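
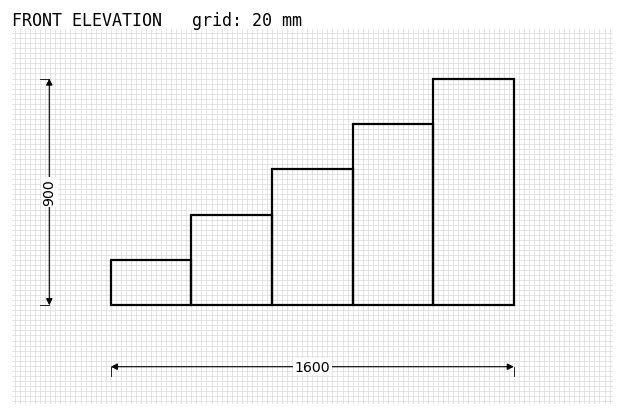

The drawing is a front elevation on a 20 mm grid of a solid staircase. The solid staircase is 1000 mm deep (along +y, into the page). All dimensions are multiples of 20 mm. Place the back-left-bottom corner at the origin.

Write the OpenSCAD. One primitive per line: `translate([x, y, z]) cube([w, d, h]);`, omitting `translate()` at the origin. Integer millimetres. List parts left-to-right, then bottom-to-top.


cube([320, 1000, 180]);
translate([320, 0, 0]) cube([320, 1000, 360]);
translate([640, 0, 0]) cube([320, 1000, 540]);
translate([960, 0, 0]) cube([320, 1000, 720]);
translate([1280, 0, 0]) cube([320, 1000, 900]);


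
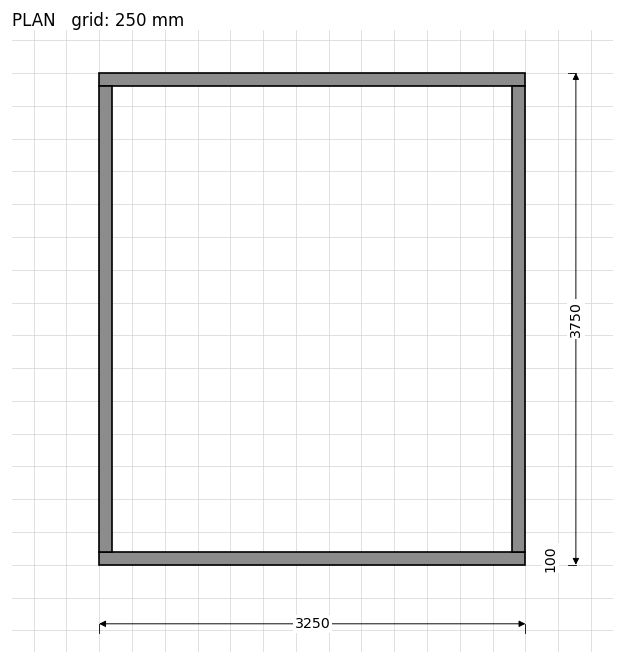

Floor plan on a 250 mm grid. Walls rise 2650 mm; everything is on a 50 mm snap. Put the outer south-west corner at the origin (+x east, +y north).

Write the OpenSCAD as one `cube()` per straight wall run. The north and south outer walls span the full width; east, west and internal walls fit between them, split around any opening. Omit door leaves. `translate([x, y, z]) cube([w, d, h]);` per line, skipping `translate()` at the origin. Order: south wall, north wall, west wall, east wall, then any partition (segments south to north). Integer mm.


cube([3250, 100, 2650]);
translate([0, 3650, 0]) cube([3250, 100, 2650]);
translate([0, 100, 0]) cube([100, 3550, 2650]);
translate([3150, 100, 0]) cube([100, 3550, 2650]);


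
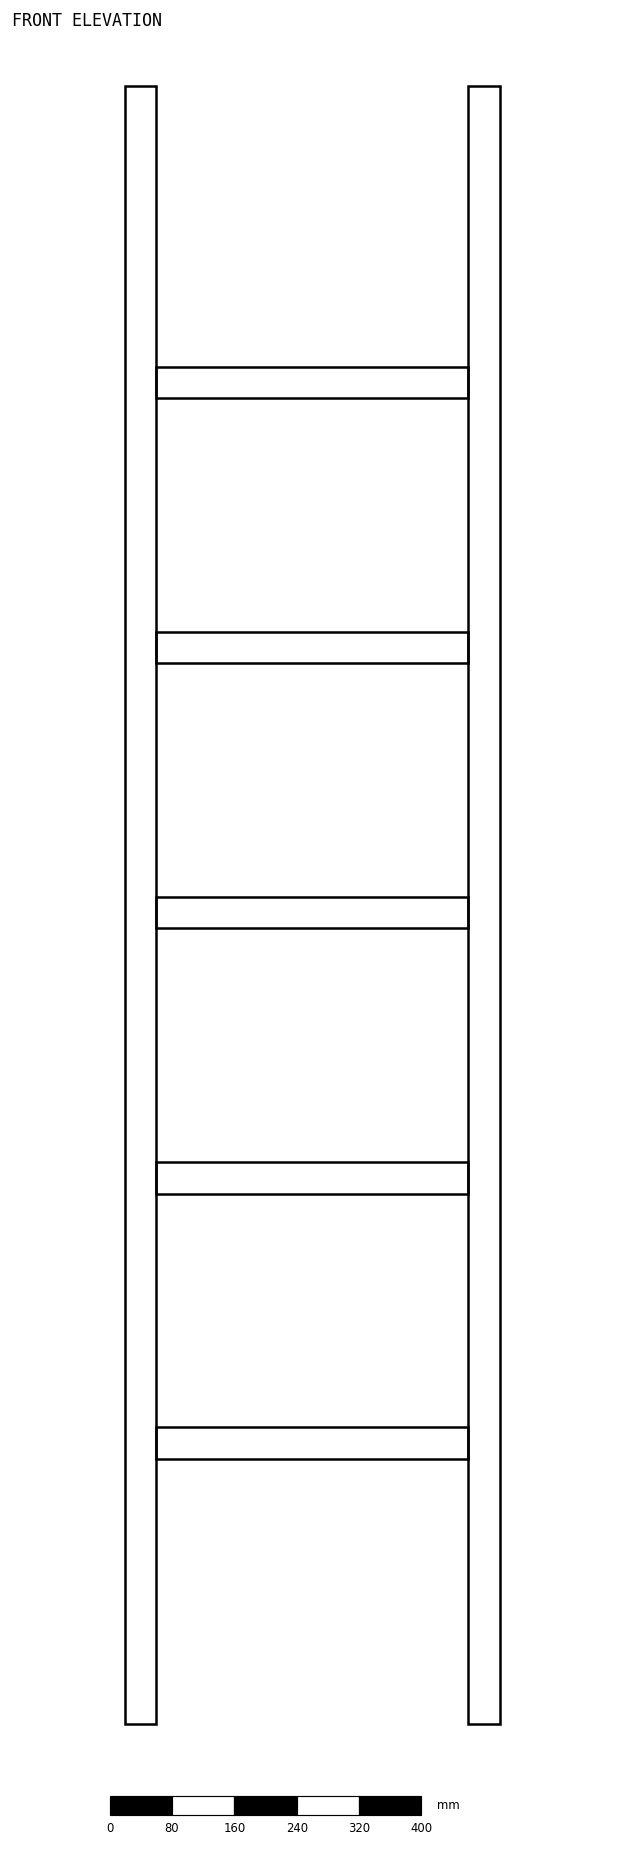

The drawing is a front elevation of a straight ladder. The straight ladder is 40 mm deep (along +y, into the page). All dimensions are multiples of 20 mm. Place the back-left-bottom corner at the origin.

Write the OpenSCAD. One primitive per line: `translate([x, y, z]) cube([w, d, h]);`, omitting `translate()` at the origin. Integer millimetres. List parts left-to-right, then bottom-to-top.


cube([40, 40, 2100]);
translate([40, 0, 340]) cube([400, 40, 40]);
translate([40, 0, 680]) cube([400, 40, 40]);
translate([40, 0, 1020]) cube([400, 40, 40]);
translate([40, 0, 1360]) cube([400, 40, 40]);
translate([40, 0, 1700]) cube([400, 40, 40]);
translate([440, 0, 0]) cube([40, 40, 2100]);


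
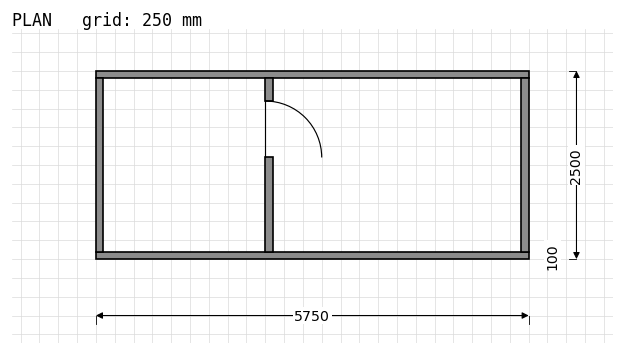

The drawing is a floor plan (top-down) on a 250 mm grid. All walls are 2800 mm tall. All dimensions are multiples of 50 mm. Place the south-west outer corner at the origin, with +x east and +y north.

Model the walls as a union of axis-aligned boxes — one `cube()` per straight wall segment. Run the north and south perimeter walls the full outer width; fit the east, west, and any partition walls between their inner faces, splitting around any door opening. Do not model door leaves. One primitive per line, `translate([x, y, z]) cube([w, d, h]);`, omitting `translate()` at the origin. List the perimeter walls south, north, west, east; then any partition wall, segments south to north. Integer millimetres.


cube([5750, 100, 2800]);
translate([0, 2400, 0]) cube([5750, 100, 2800]);
translate([0, 100, 0]) cube([100, 2300, 2800]);
translate([5650, 100, 0]) cube([100, 2300, 2800]);
translate([2250, 100, 0]) cube([100, 1250, 2800]);
translate([2250, 2100, 0]) cube([100, 300, 2800]);


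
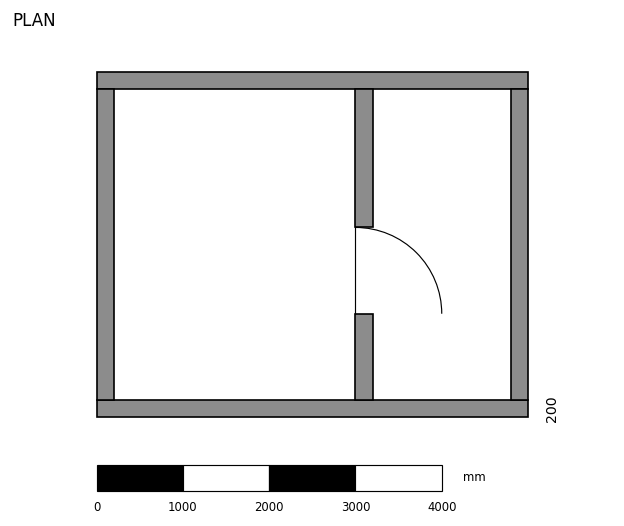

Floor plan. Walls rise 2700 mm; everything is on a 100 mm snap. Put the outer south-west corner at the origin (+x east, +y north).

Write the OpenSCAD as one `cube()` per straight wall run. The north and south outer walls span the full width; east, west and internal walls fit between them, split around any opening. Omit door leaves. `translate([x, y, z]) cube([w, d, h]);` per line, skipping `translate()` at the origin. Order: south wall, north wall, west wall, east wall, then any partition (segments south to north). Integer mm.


cube([5000, 200, 2700]);
translate([0, 3800, 0]) cube([5000, 200, 2700]);
translate([0, 200, 0]) cube([200, 3600, 2700]);
translate([4800, 200, 0]) cube([200, 3600, 2700]);
translate([3000, 200, 0]) cube([200, 1000, 2700]);
translate([3000, 2200, 0]) cube([200, 1600, 2700]);


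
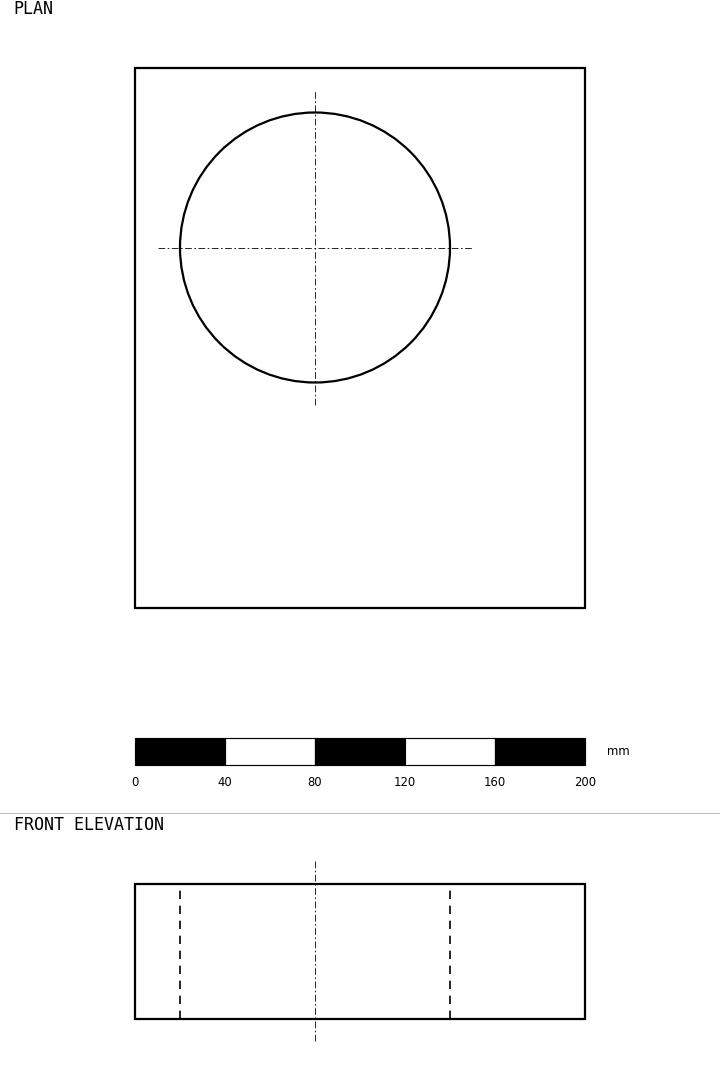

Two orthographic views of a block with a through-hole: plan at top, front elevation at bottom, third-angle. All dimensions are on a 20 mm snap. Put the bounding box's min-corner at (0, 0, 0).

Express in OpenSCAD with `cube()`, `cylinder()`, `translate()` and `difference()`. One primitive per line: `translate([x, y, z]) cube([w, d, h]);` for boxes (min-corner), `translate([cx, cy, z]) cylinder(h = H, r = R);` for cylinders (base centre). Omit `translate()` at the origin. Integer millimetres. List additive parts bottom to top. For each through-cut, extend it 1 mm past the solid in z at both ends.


difference() {
  cube([200, 240, 60]);
  translate([80, 160, -1]) cylinder(h = 62, r = 60);
}


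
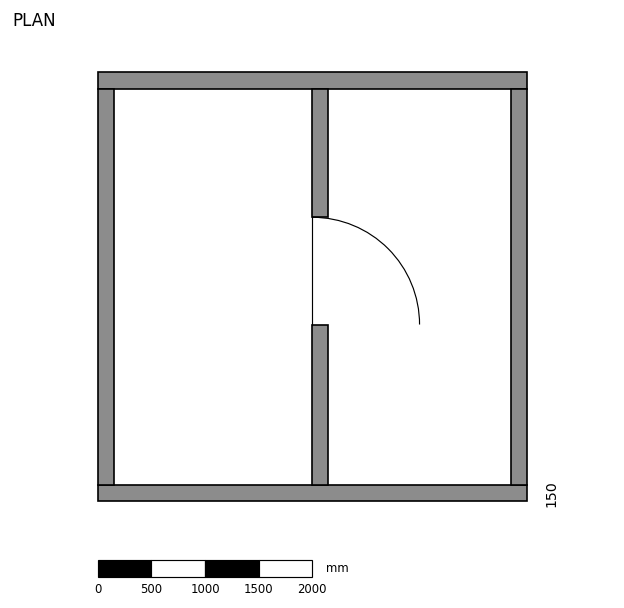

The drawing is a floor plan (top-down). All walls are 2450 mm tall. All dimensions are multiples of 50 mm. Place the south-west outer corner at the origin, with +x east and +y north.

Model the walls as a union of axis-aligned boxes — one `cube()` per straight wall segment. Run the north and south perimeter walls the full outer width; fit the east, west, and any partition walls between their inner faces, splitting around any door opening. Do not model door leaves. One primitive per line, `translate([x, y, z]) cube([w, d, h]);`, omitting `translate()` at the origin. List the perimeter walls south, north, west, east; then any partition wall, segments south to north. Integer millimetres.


cube([4000, 150, 2450]);
translate([0, 3850, 0]) cube([4000, 150, 2450]);
translate([0, 150, 0]) cube([150, 3700, 2450]);
translate([3850, 150, 0]) cube([150, 3700, 2450]);
translate([2000, 150, 0]) cube([150, 1500, 2450]);
translate([2000, 2650, 0]) cube([150, 1200, 2450]);


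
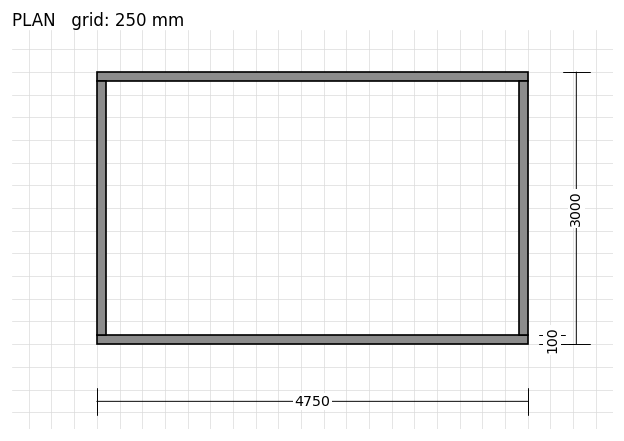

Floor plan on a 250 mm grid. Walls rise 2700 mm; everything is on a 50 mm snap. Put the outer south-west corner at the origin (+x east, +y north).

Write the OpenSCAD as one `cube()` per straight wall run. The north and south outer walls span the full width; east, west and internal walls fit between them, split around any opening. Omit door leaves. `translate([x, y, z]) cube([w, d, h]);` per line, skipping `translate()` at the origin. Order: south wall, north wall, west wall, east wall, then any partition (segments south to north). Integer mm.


cube([4750, 100, 2700]);
translate([0, 2900, 0]) cube([4750, 100, 2700]);
translate([0, 100, 0]) cube([100, 2800, 2700]);
translate([4650, 100, 0]) cube([100, 2800, 2700]);


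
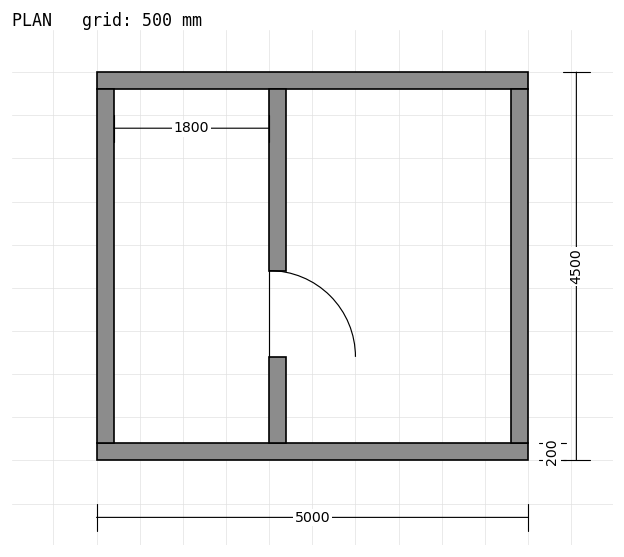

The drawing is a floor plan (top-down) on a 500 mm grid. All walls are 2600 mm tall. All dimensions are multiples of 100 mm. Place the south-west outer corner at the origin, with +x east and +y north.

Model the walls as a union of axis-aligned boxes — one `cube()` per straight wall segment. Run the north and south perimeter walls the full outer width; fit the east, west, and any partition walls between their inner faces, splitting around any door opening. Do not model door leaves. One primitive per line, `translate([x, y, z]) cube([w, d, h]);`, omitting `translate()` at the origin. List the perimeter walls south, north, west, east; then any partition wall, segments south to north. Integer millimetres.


cube([5000, 200, 2600]);
translate([0, 4300, 0]) cube([5000, 200, 2600]);
translate([0, 200, 0]) cube([200, 4100, 2600]);
translate([4800, 200, 0]) cube([200, 4100, 2600]);
translate([2000, 200, 0]) cube([200, 1000, 2600]);
translate([2000, 2200, 0]) cube([200, 2100, 2600]);


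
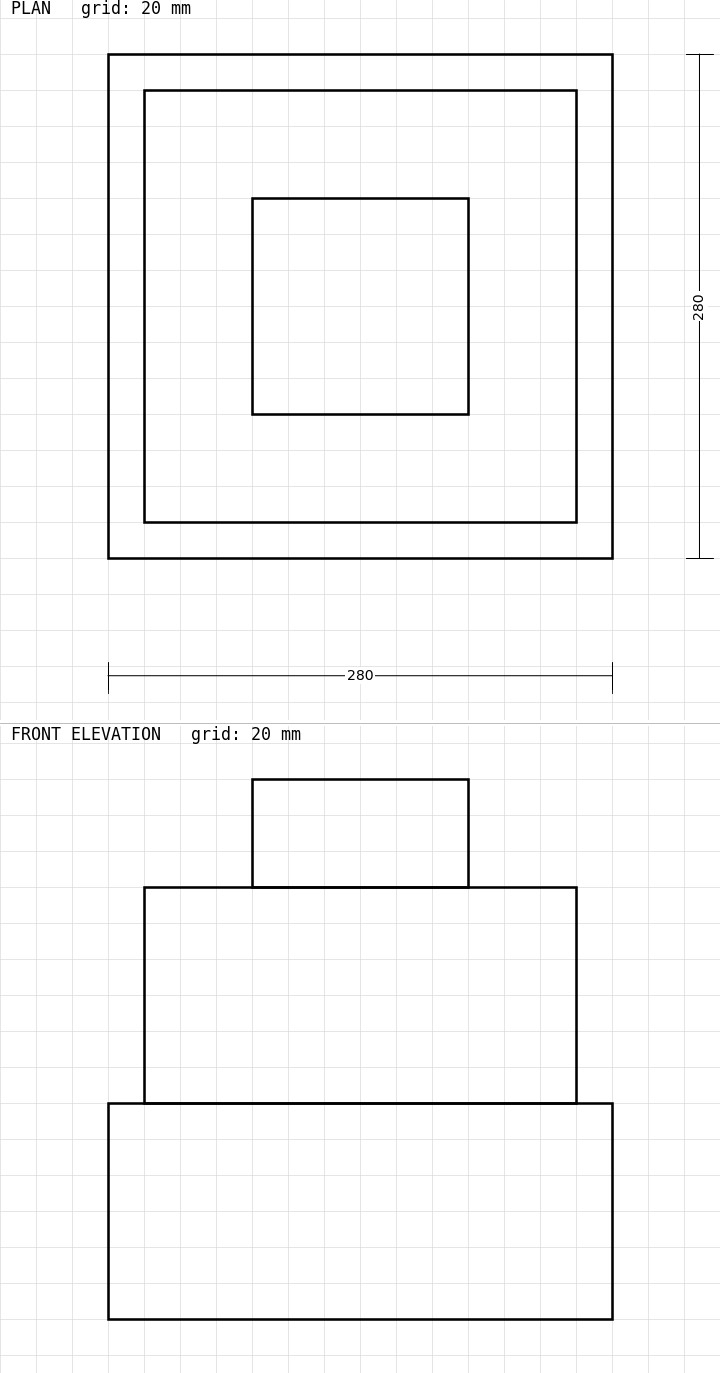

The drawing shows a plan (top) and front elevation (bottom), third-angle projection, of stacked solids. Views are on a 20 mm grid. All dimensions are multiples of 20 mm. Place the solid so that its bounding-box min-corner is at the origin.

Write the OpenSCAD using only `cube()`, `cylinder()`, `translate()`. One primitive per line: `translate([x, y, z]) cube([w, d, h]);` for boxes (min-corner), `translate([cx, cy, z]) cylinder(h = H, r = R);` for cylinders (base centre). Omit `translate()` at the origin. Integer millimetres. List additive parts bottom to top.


cube([280, 280, 120]);
translate([20, 20, 120]) cube([240, 240, 120]);
translate([80, 80, 240]) cube([120, 120, 60]);


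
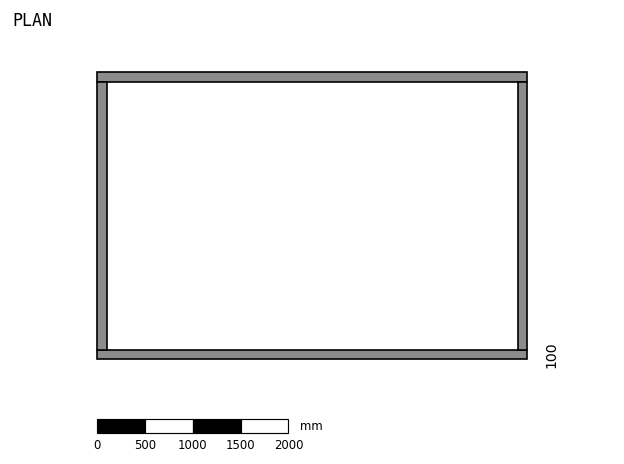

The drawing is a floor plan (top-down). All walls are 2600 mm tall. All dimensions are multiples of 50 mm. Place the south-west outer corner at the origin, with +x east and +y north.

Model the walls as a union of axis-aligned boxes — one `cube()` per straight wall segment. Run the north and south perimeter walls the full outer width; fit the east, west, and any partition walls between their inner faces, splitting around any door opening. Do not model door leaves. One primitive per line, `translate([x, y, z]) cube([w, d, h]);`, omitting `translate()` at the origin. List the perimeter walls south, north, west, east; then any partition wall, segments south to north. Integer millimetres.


cube([4500, 100, 2600]);
translate([0, 2900, 0]) cube([4500, 100, 2600]);
translate([0, 100, 0]) cube([100, 2800, 2600]);
translate([4400, 100, 0]) cube([100, 2800, 2600]);


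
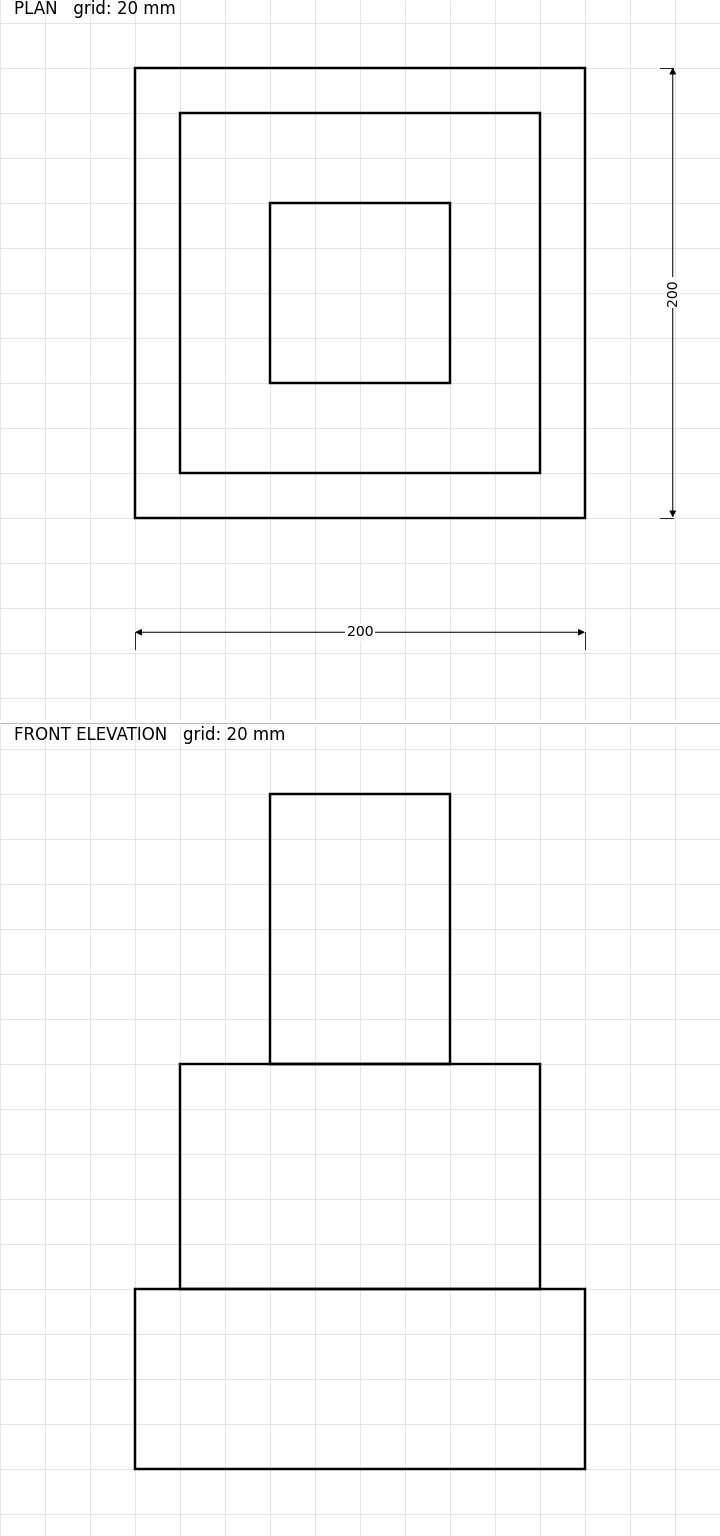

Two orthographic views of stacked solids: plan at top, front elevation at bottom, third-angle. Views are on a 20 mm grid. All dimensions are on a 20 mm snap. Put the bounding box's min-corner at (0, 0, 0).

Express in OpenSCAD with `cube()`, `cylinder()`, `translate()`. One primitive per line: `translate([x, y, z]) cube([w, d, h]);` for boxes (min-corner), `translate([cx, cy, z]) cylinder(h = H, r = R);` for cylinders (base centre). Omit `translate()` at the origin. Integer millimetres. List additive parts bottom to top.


cube([200, 200, 80]);
translate([20, 20, 80]) cube([160, 160, 100]);
translate([60, 60, 180]) cube([80, 80, 120]);


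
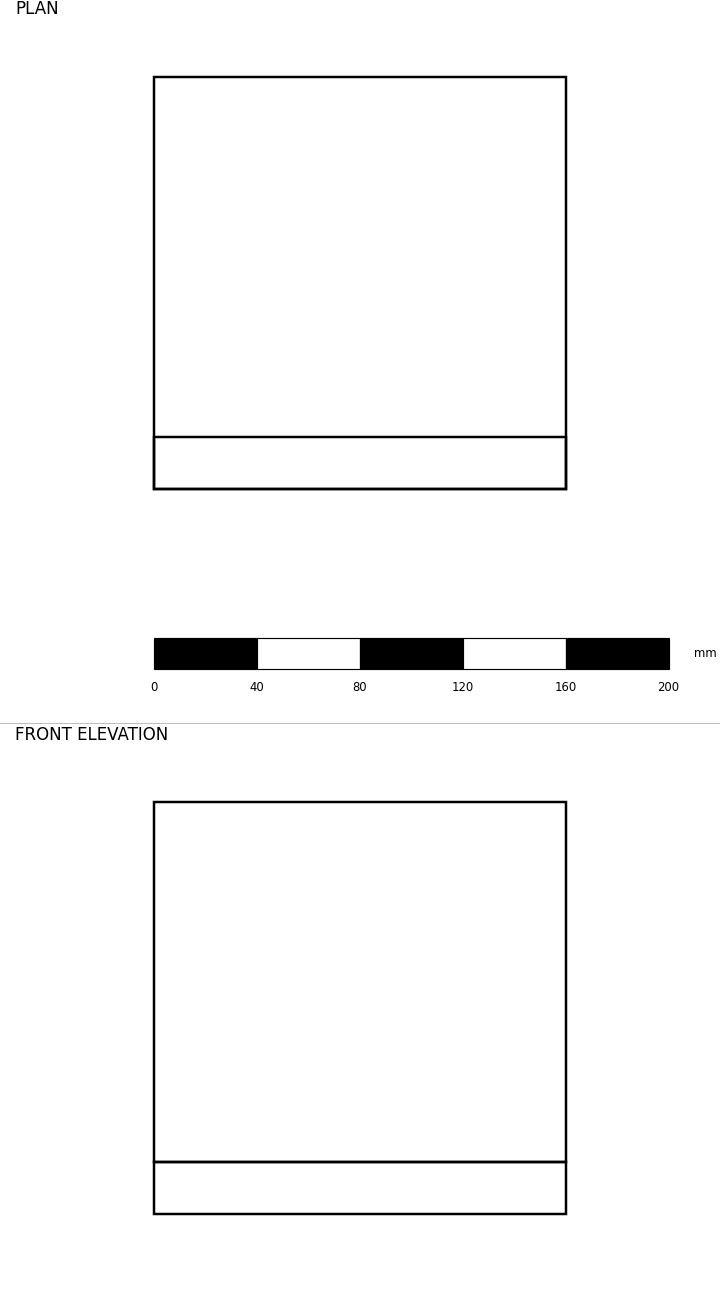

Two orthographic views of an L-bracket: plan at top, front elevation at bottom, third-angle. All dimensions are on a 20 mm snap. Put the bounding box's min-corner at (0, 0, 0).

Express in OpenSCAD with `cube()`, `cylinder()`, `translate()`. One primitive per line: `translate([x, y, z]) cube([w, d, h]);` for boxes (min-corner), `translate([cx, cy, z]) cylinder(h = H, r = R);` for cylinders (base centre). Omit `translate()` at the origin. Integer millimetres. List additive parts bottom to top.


cube([160, 160, 20]);
translate([0, 0, 20]) cube([160, 20, 140]);


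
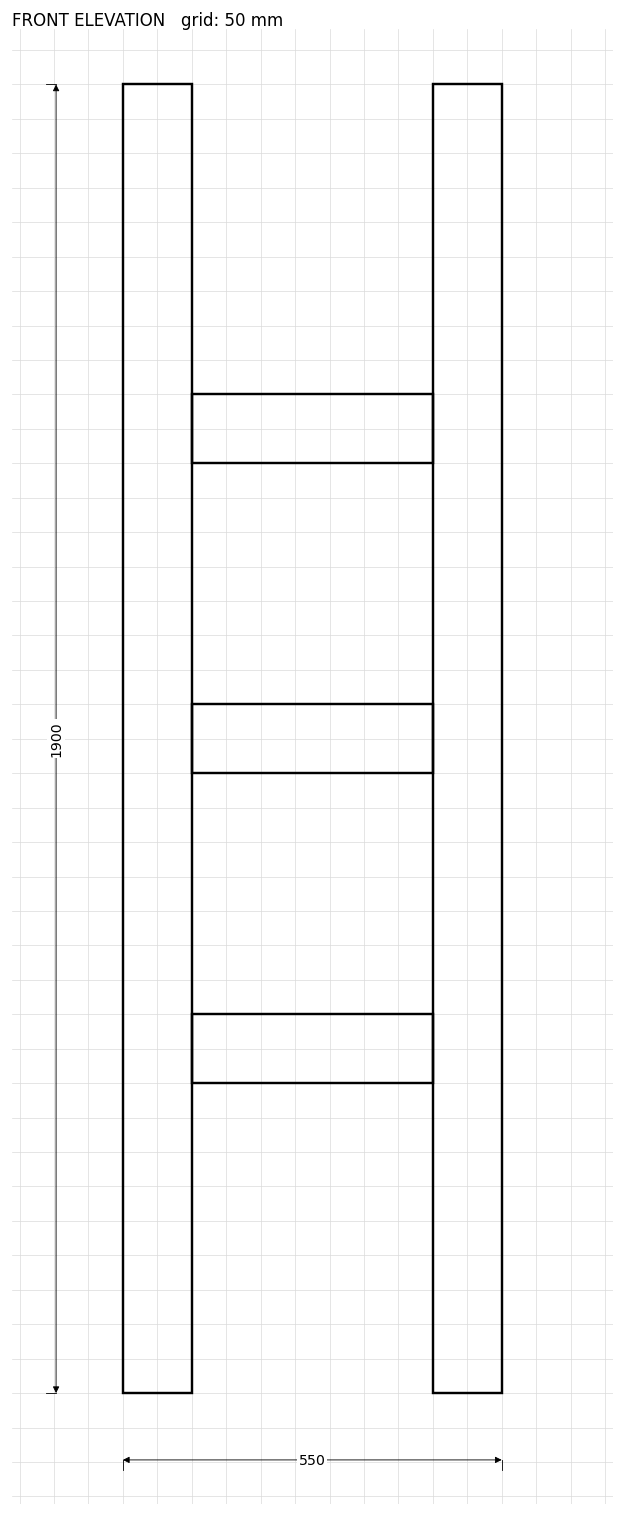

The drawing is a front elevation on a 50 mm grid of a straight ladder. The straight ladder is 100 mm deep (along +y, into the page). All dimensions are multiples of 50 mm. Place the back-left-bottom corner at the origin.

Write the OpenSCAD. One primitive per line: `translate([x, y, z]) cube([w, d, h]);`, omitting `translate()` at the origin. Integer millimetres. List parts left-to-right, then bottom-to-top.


cube([100, 100, 1900]);
translate([100, 0, 450]) cube([350, 100, 100]);
translate([100, 0, 900]) cube([350, 100, 100]);
translate([100, 0, 1350]) cube([350, 100, 100]);
translate([450, 0, 0]) cube([100, 100, 1900]);


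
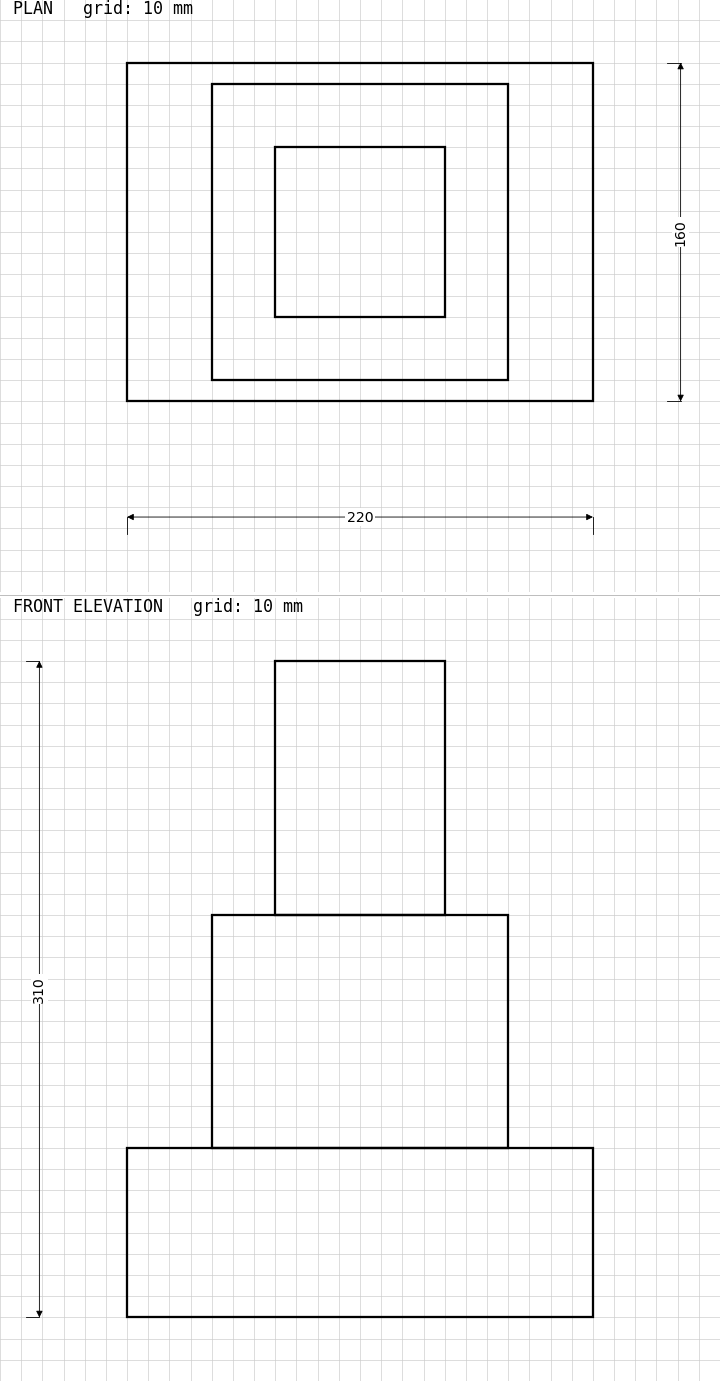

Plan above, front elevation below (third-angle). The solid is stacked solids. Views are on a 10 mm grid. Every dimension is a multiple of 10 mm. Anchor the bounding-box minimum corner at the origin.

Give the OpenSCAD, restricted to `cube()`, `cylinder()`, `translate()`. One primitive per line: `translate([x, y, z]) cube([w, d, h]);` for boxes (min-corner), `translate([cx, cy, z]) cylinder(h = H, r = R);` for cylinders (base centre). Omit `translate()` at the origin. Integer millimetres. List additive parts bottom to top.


cube([220, 160, 80]);
translate([40, 10, 80]) cube([140, 140, 110]);
translate([70, 40, 190]) cube([80, 80, 120]);


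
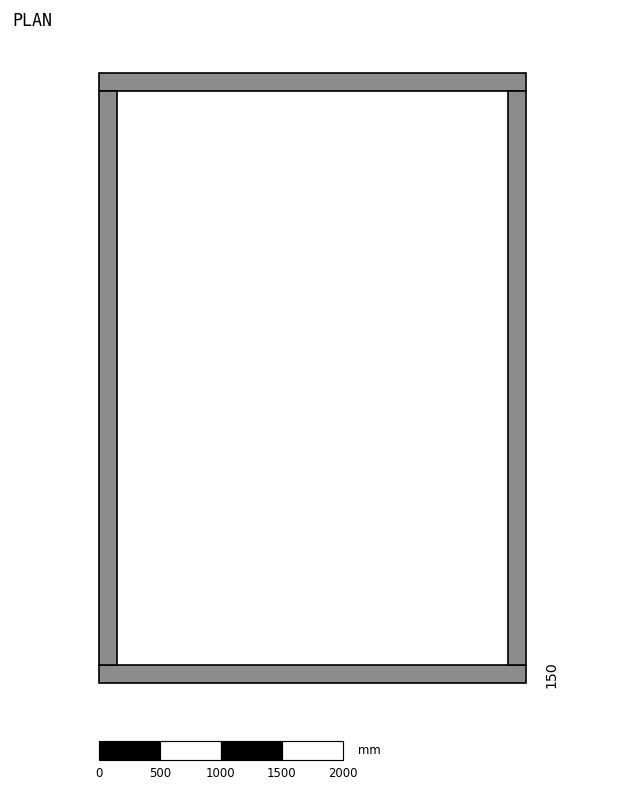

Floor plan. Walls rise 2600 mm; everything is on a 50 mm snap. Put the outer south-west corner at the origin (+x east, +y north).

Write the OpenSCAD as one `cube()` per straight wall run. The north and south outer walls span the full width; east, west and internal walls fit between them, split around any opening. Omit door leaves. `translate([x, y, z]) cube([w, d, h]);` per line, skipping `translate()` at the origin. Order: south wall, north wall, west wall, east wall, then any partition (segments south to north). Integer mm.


cube([3500, 150, 2600]);
translate([0, 4850, 0]) cube([3500, 150, 2600]);
translate([0, 150, 0]) cube([150, 4700, 2600]);
translate([3350, 150, 0]) cube([150, 4700, 2600]);


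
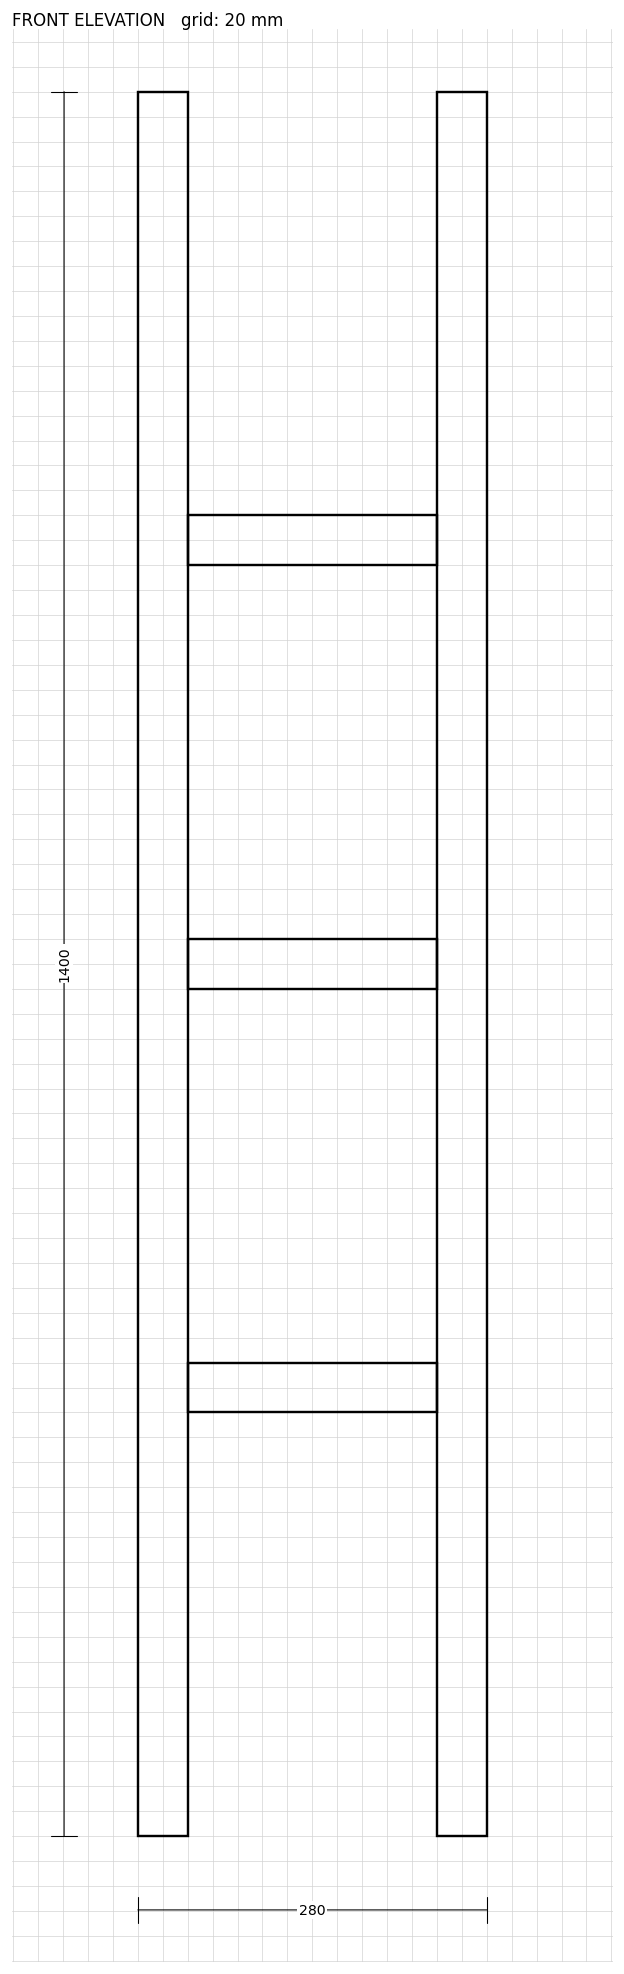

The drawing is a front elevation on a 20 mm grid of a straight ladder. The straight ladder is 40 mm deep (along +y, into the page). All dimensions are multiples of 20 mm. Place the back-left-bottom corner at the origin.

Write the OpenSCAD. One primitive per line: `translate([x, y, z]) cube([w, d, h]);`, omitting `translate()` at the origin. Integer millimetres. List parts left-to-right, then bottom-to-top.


cube([40, 40, 1400]);
translate([40, 0, 340]) cube([200, 40, 40]);
translate([40, 0, 680]) cube([200, 40, 40]);
translate([40, 0, 1020]) cube([200, 40, 40]);
translate([240, 0, 0]) cube([40, 40, 1400]);


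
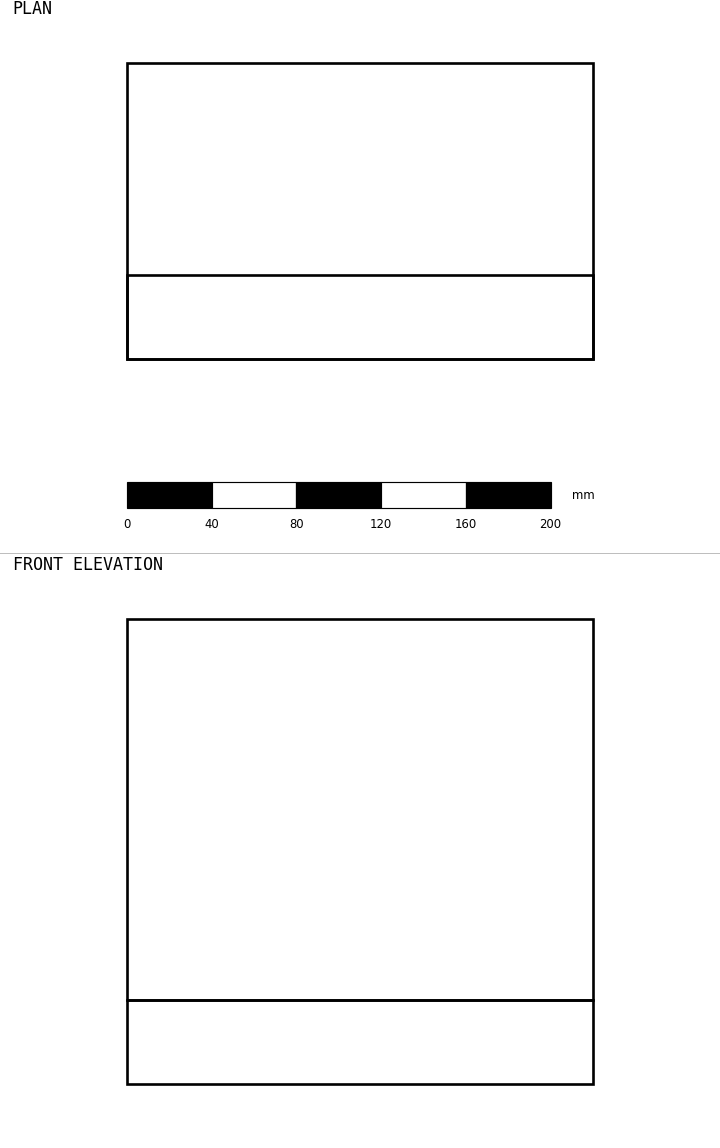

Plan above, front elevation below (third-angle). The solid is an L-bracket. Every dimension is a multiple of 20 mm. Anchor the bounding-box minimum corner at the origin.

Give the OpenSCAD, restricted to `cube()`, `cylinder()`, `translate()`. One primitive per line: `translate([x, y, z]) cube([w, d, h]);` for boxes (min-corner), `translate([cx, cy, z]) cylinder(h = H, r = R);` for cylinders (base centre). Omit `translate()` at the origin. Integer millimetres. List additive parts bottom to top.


cube([220, 140, 40]);
translate([0, 0, 40]) cube([220, 40, 180]);


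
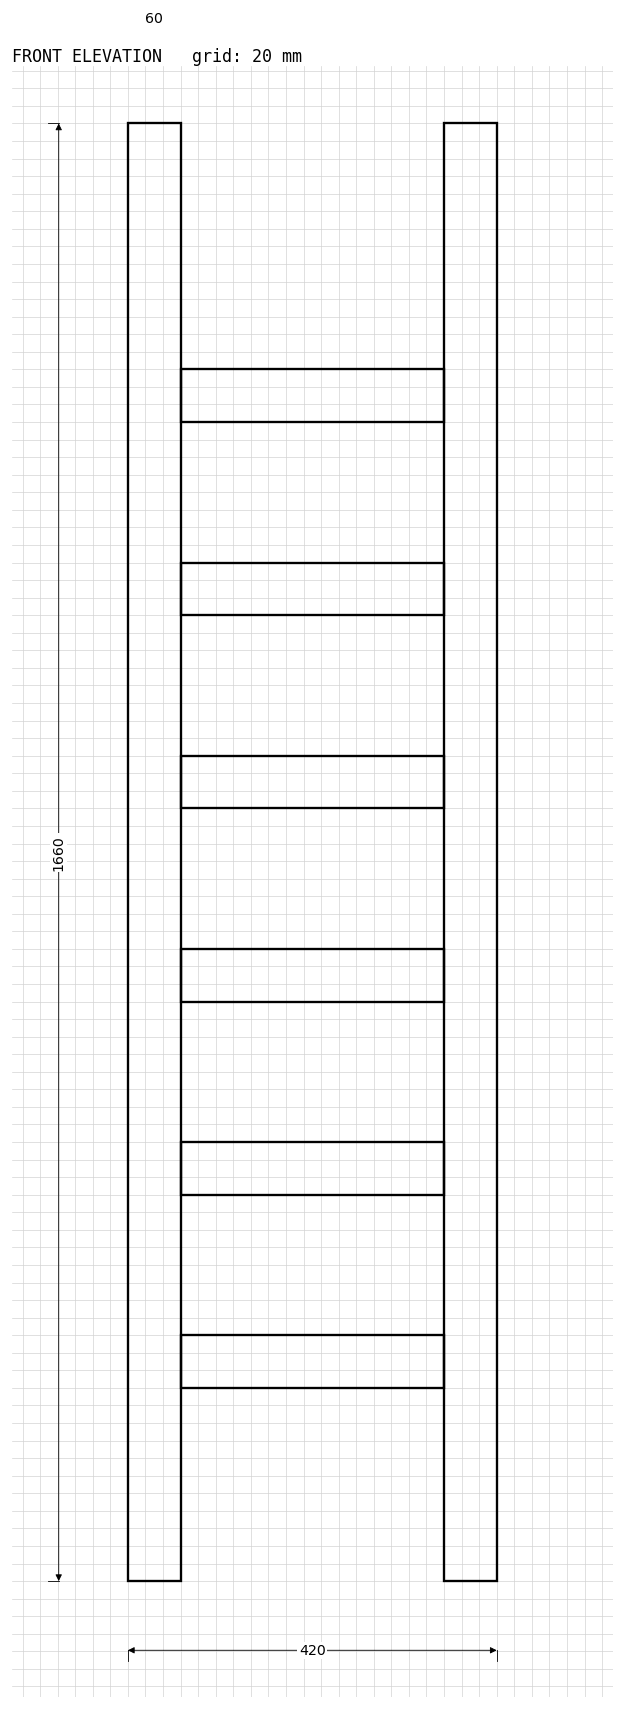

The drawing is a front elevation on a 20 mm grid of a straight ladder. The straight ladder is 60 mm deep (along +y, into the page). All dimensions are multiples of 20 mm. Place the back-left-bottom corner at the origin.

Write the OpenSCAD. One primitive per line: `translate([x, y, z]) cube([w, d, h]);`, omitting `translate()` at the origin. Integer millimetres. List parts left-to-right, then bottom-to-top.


cube([60, 60, 1660]);
translate([60, 0, 220]) cube([300, 60, 60]);
translate([60, 0, 440]) cube([300, 60, 60]);
translate([60, 0, 660]) cube([300, 60, 60]);
translate([60, 0, 880]) cube([300, 60, 60]);
translate([60, 0, 1100]) cube([300, 60, 60]);
translate([60, 0, 1320]) cube([300, 60, 60]);
translate([360, 0, 0]) cube([60, 60, 1660]);


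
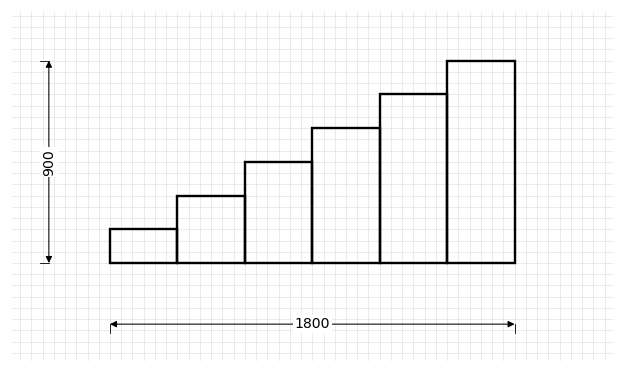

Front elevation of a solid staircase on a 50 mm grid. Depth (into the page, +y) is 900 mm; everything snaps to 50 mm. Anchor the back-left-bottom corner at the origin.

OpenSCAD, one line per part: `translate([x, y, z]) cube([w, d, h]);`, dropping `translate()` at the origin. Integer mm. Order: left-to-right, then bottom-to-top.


cube([300, 900, 150]);
translate([300, 0, 0]) cube([300, 900, 300]);
translate([600, 0, 0]) cube([300, 900, 450]);
translate([900, 0, 0]) cube([300, 900, 600]);
translate([1200, 0, 0]) cube([300, 900, 750]);
translate([1500, 0, 0]) cube([300, 900, 900]);


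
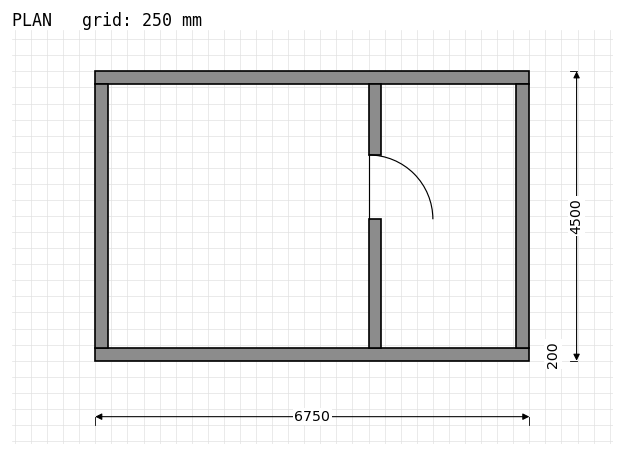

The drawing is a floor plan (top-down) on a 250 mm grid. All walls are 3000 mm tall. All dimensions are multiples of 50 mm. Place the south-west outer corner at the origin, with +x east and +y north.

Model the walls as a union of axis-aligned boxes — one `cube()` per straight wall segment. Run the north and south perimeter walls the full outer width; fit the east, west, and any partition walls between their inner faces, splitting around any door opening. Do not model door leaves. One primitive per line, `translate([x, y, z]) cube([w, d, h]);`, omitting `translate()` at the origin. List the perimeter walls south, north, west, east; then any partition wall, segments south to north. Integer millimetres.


cube([6750, 200, 3000]);
translate([0, 4300, 0]) cube([6750, 200, 3000]);
translate([0, 200, 0]) cube([200, 4100, 3000]);
translate([6550, 200, 0]) cube([200, 4100, 3000]);
translate([4250, 200, 0]) cube([200, 2000, 3000]);
translate([4250, 3200, 0]) cube([200, 1100, 3000]);


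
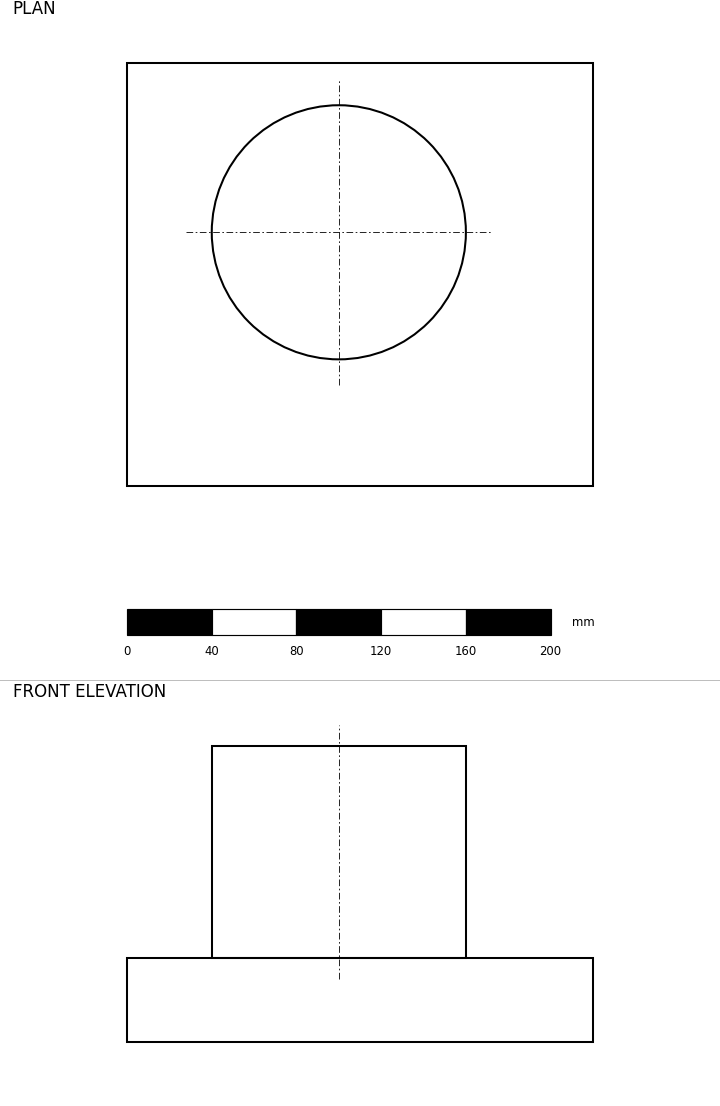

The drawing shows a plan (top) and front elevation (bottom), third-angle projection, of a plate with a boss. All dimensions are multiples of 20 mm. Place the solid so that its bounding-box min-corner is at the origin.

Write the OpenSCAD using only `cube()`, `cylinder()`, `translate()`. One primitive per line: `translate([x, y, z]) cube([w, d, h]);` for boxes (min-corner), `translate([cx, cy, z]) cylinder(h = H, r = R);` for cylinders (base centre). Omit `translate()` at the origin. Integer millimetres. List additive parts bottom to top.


cube([220, 200, 40]);
translate([100, 120, 40]) cylinder(h = 100, r = 60);


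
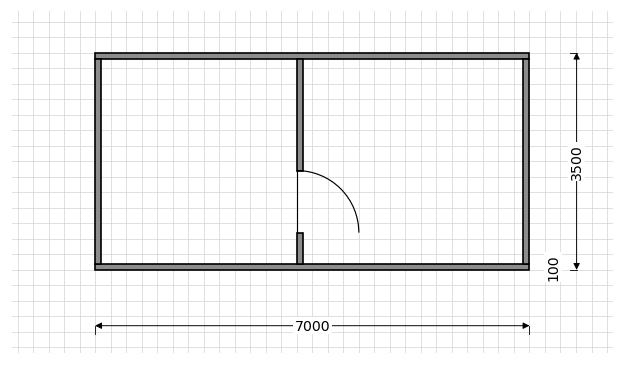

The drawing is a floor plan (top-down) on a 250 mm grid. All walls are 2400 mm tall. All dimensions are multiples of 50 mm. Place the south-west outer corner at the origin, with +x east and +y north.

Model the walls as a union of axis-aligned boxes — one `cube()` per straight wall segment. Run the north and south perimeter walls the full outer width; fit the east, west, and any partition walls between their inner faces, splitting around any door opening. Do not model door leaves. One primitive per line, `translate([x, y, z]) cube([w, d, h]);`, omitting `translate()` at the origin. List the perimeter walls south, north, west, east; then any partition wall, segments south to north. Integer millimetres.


cube([7000, 100, 2400]);
translate([0, 3400, 0]) cube([7000, 100, 2400]);
translate([0, 100, 0]) cube([100, 3300, 2400]);
translate([6900, 100, 0]) cube([100, 3300, 2400]);
translate([3250, 100, 0]) cube([100, 500, 2400]);
translate([3250, 1600, 0]) cube([100, 1800, 2400]);


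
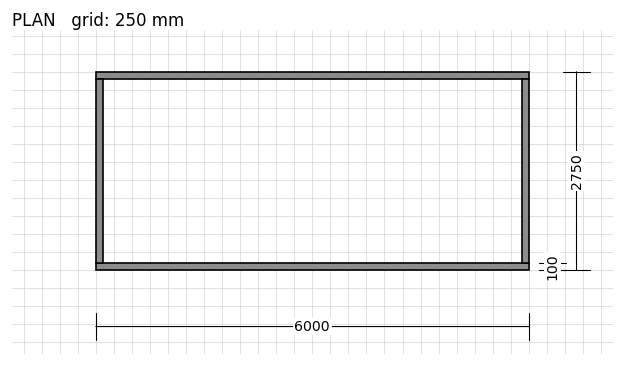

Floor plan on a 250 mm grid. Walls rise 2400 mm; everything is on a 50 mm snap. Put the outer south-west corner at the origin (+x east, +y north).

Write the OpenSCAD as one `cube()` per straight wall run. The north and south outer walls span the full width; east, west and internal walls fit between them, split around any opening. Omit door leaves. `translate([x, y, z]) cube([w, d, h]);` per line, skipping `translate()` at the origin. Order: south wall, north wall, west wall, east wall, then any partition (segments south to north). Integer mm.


cube([6000, 100, 2400]);
translate([0, 2650, 0]) cube([6000, 100, 2400]);
translate([0, 100, 0]) cube([100, 2550, 2400]);
translate([5900, 100, 0]) cube([100, 2550, 2400]);


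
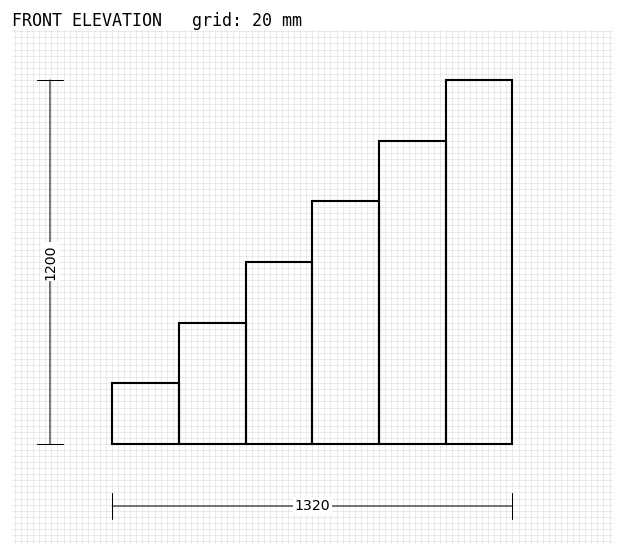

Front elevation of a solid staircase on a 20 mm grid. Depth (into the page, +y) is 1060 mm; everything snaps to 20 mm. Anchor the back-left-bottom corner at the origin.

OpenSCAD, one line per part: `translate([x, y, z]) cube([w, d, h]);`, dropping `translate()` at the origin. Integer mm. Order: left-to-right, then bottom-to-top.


cube([220, 1060, 200]);
translate([220, 0, 0]) cube([220, 1060, 400]);
translate([440, 0, 0]) cube([220, 1060, 600]);
translate([660, 0, 0]) cube([220, 1060, 800]);
translate([880, 0, 0]) cube([220, 1060, 1000]);
translate([1100, 0, 0]) cube([220, 1060, 1200]);


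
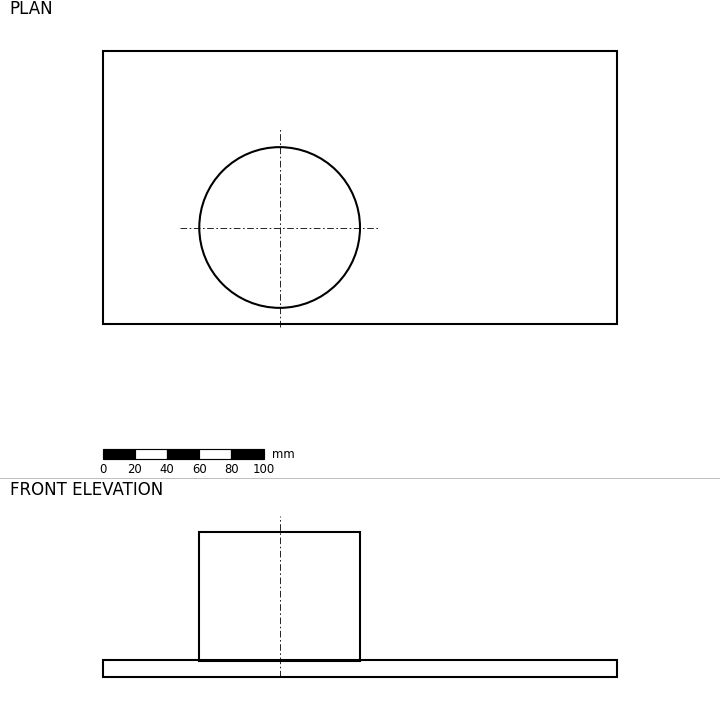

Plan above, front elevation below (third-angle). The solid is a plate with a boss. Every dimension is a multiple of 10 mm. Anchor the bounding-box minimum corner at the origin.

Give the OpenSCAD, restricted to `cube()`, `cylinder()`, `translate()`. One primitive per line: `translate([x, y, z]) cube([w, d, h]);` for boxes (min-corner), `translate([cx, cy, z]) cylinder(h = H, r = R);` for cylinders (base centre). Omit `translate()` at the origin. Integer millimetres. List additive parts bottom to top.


cube([320, 170, 10]);
translate([110, 60, 10]) cylinder(h = 80, r = 50);


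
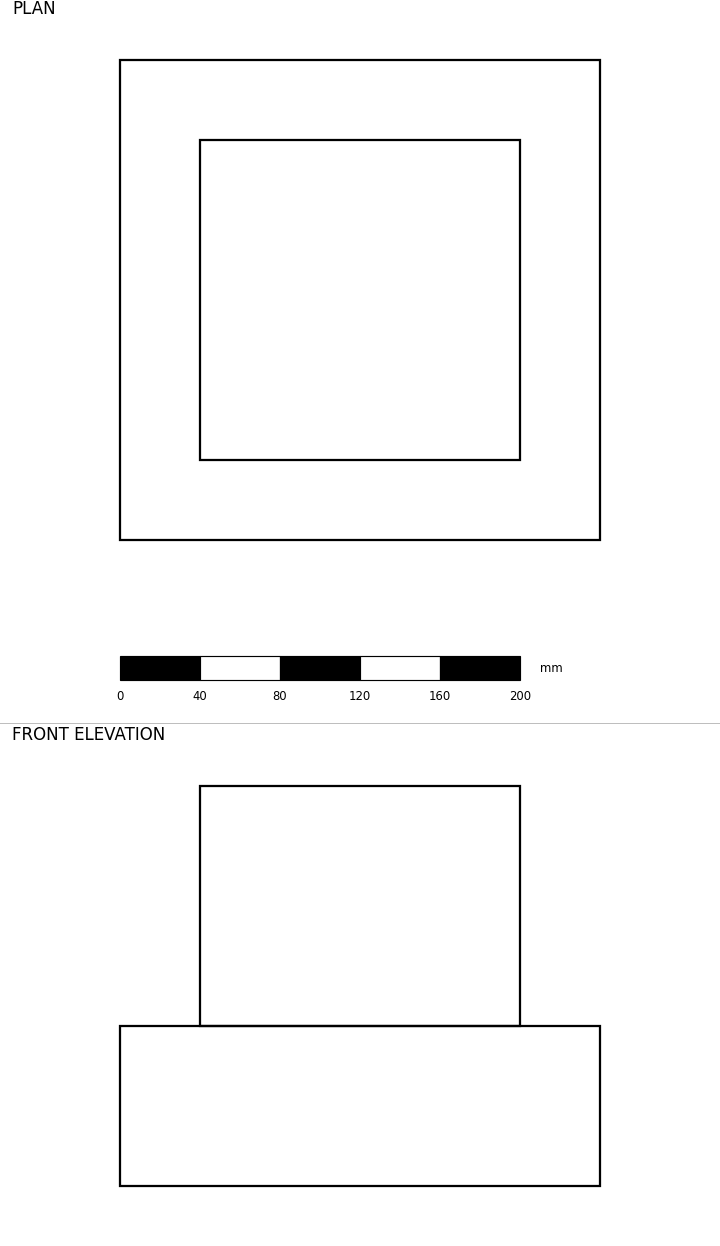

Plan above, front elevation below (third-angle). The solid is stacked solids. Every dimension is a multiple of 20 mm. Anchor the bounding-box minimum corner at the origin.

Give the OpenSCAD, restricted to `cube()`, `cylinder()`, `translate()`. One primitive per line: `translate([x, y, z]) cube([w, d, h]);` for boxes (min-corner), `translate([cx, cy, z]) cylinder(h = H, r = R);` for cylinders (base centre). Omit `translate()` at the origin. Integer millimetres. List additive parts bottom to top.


cube([240, 240, 80]);
translate([40, 40, 80]) cube([160, 160, 120]);


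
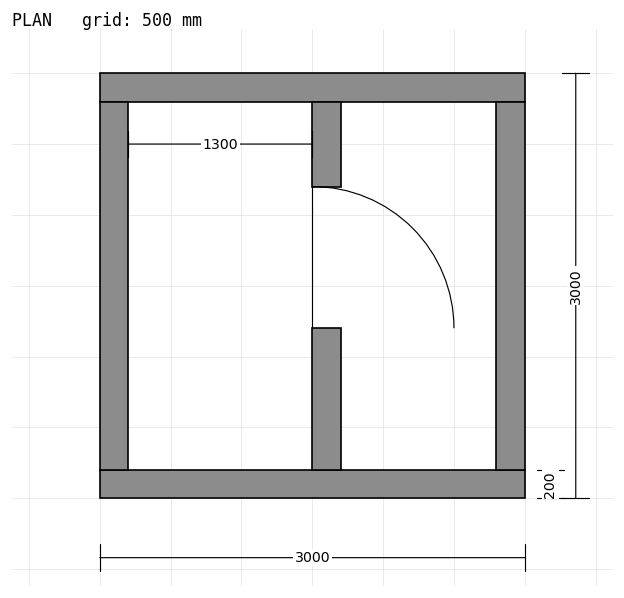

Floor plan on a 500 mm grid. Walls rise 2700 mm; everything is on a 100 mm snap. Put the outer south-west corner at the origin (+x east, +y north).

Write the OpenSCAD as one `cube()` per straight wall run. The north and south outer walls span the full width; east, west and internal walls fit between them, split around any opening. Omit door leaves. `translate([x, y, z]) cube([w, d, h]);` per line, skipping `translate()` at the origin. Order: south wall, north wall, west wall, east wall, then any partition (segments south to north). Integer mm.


cube([3000, 200, 2700]);
translate([0, 2800, 0]) cube([3000, 200, 2700]);
translate([0, 200, 0]) cube([200, 2600, 2700]);
translate([2800, 200, 0]) cube([200, 2600, 2700]);
translate([1500, 200, 0]) cube([200, 1000, 2700]);
translate([1500, 2200, 0]) cube([200, 600, 2700]);


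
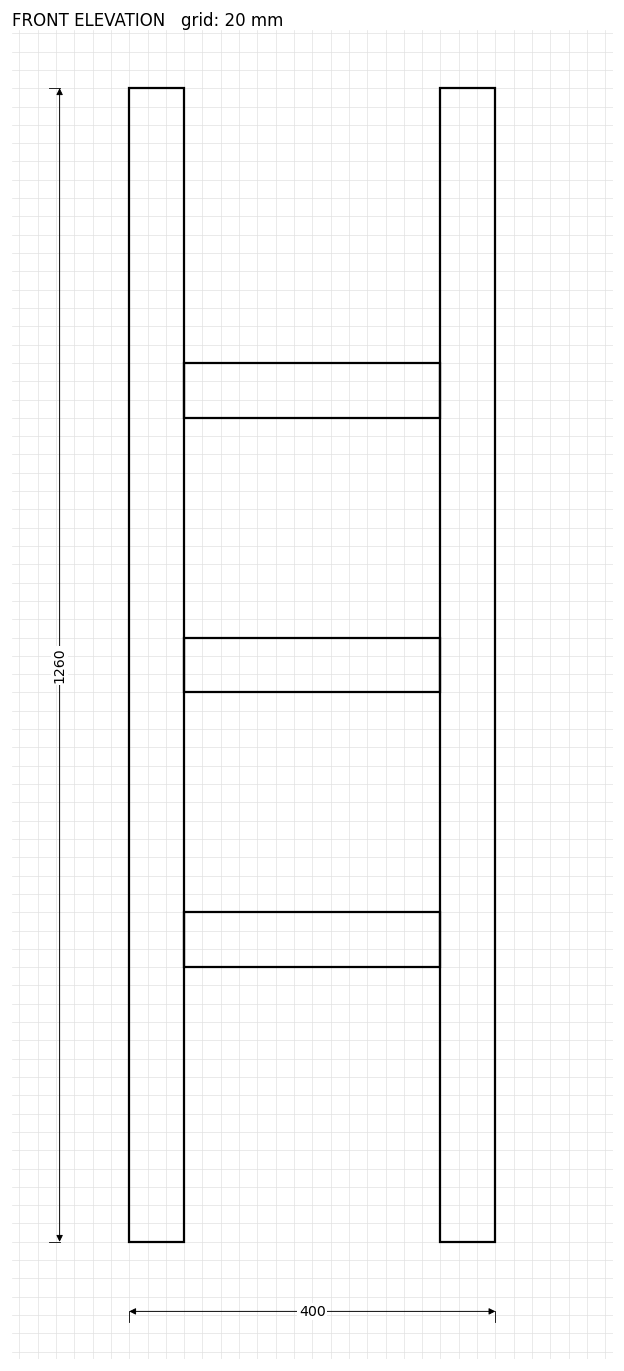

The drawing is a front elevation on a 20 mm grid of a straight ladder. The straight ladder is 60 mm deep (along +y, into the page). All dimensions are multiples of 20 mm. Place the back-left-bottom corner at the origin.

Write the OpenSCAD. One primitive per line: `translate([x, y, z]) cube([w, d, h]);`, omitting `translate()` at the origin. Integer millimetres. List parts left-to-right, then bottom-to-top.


cube([60, 60, 1260]);
translate([60, 0, 300]) cube([280, 60, 60]);
translate([60, 0, 600]) cube([280, 60, 60]);
translate([60, 0, 900]) cube([280, 60, 60]);
translate([340, 0, 0]) cube([60, 60, 1260]);


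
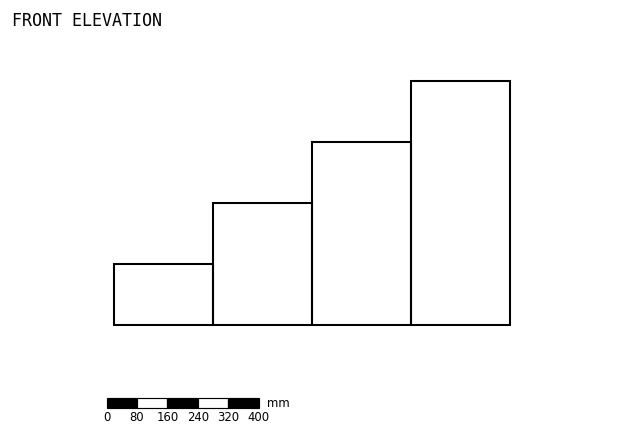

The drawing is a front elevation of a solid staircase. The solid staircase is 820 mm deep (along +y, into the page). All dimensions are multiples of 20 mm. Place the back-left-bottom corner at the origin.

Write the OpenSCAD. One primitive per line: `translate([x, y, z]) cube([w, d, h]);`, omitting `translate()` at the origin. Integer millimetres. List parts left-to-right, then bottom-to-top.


cube([260, 820, 160]);
translate([260, 0, 0]) cube([260, 820, 320]);
translate([520, 0, 0]) cube([260, 820, 480]);
translate([780, 0, 0]) cube([260, 820, 640]);


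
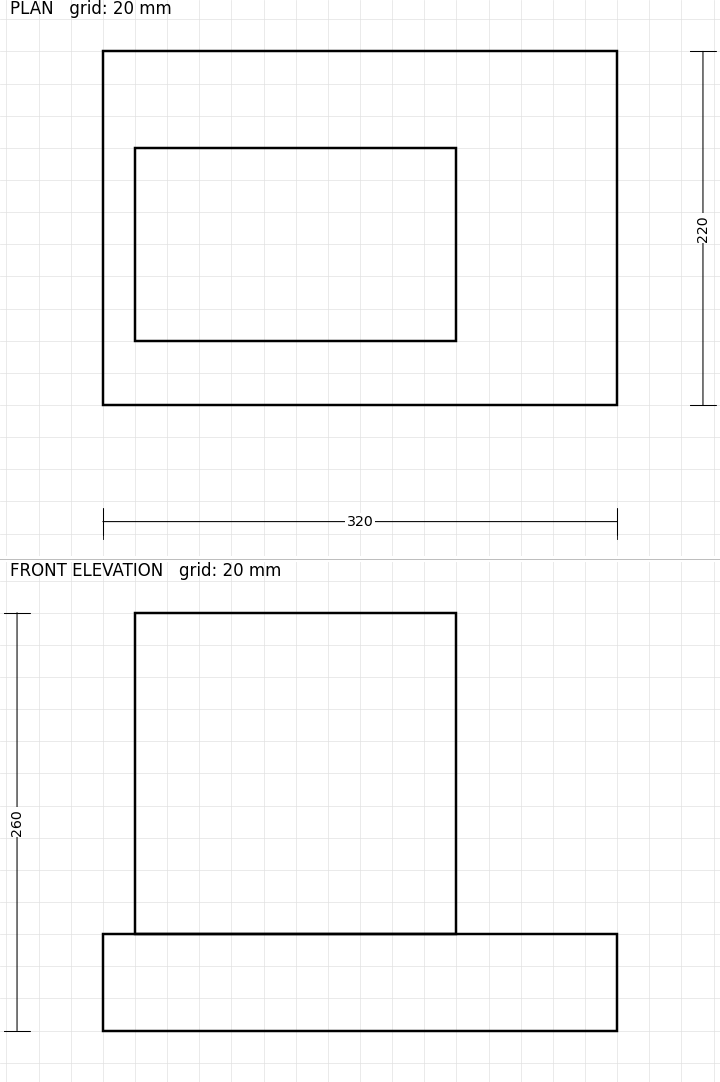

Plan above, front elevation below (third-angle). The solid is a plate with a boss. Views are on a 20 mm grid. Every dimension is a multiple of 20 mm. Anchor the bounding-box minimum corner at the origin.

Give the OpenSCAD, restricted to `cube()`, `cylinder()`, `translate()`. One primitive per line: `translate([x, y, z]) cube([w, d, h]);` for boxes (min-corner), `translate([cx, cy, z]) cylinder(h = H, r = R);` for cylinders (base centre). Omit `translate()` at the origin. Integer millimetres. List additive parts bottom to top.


cube([320, 220, 60]);
translate([20, 40, 60]) cube([200, 120, 200]);


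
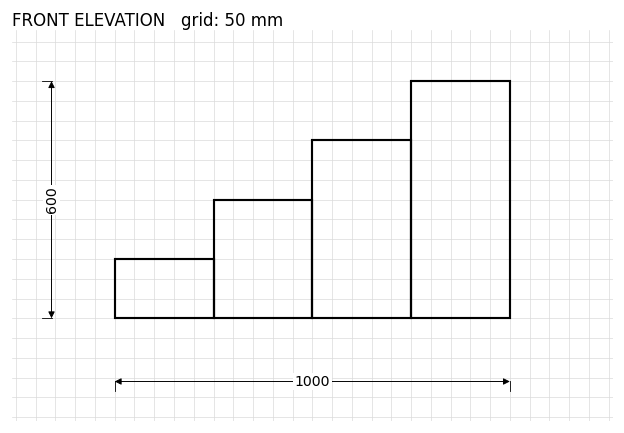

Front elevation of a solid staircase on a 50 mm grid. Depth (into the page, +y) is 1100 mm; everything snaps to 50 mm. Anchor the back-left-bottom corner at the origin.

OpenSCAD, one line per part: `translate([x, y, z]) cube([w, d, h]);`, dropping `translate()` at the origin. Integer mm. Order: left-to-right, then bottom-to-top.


cube([250, 1100, 150]);
translate([250, 0, 0]) cube([250, 1100, 300]);
translate([500, 0, 0]) cube([250, 1100, 450]);
translate([750, 0, 0]) cube([250, 1100, 600]);


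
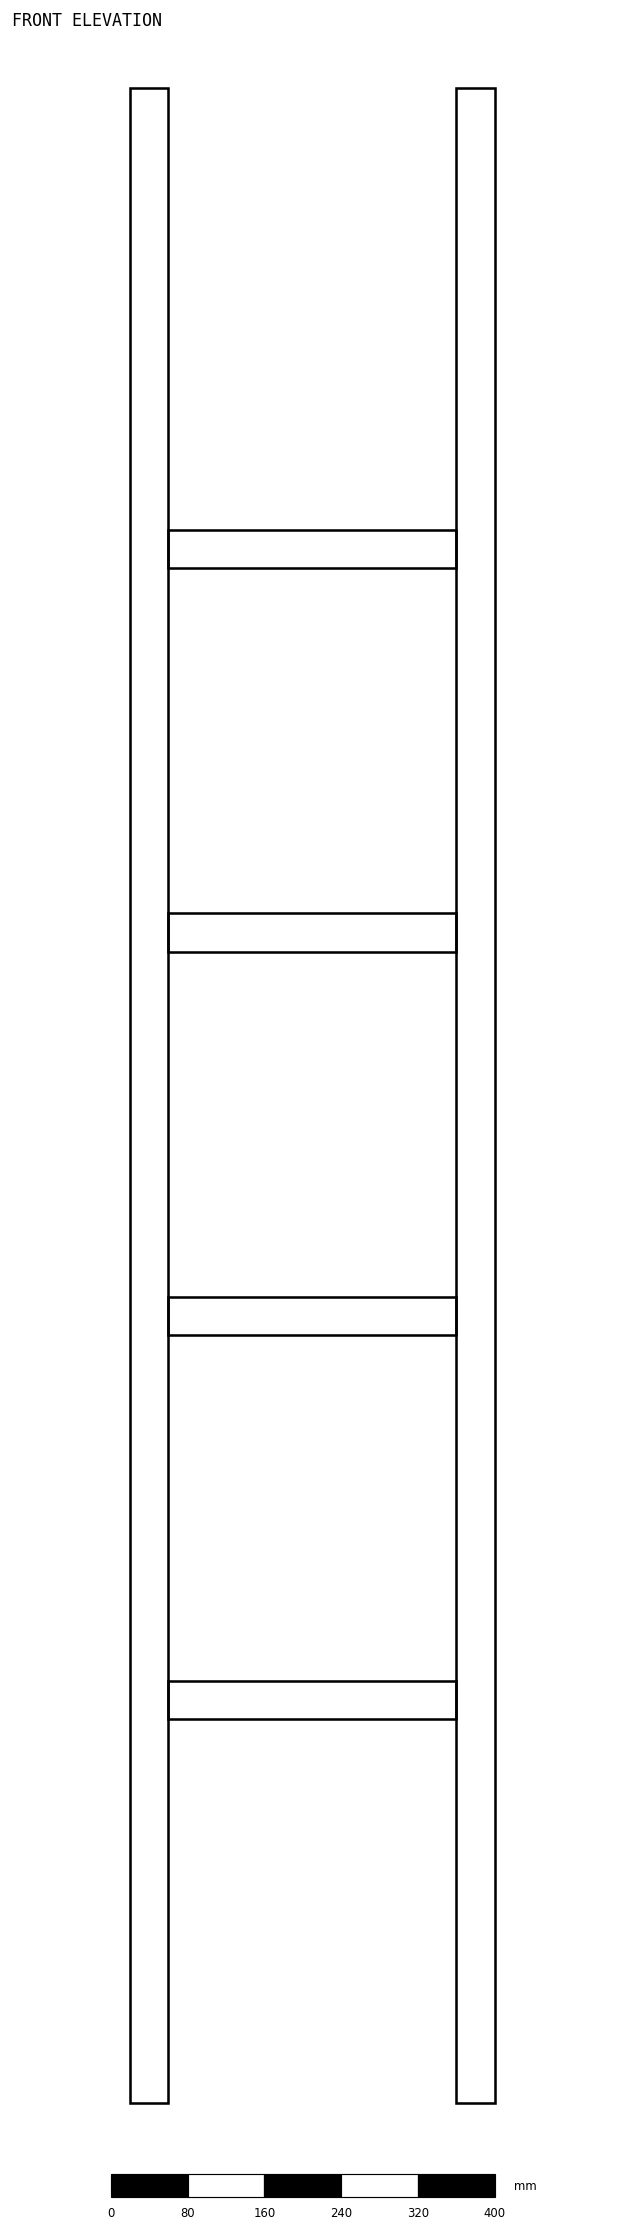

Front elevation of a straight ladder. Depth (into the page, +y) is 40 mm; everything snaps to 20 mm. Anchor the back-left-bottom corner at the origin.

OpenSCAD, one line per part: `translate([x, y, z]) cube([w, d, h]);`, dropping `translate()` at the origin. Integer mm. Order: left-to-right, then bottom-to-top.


cube([40, 40, 2100]);
translate([40, 0, 400]) cube([300, 40, 40]);
translate([40, 0, 800]) cube([300, 40, 40]);
translate([40, 0, 1200]) cube([300, 40, 40]);
translate([40, 0, 1600]) cube([300, 40, 40]);
translate([340, 0, 0]) cube([40, 40, 2100]);


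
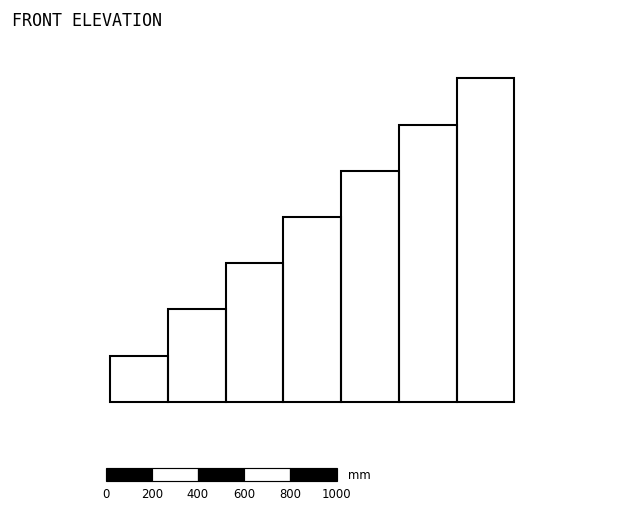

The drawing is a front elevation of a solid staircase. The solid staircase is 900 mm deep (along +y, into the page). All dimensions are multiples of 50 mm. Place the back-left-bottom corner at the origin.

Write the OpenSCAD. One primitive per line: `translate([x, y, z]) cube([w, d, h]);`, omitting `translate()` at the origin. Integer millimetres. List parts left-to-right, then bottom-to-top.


cube([250, 900, 200]);
translate([250, 0, 0]) cube([250, 900, 400]);
translate([500, 0, 0]) cube([250, 900, 600]);
translate([750, 0, 0]) cube([250, 900, 800]);
translate([1000, 0, 0]) cube([250, 900, 1000]);
translate([1250, 0, 0]) cube([250, 900, 1200]);
translate([1500, 0, 0]) cube([250, 900, 1400]);


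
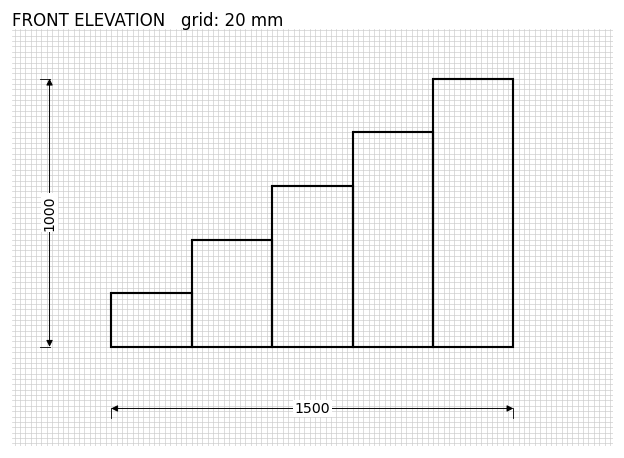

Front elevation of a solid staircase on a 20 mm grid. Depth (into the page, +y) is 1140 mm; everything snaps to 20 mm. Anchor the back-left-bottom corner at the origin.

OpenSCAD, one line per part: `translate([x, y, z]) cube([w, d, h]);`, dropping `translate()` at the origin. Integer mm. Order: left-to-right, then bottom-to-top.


cube([300, 1140, 200]);
translate([300, 0, 0]) cube([300, 1140, 400]);
translate([600, 0, 0]) cube([300, 1140, 600]);
translate([900, 0, 0]) cube([300, 1140, 800]);
translate([1200, 0, 0]) cube([300, 1140, 1000]);


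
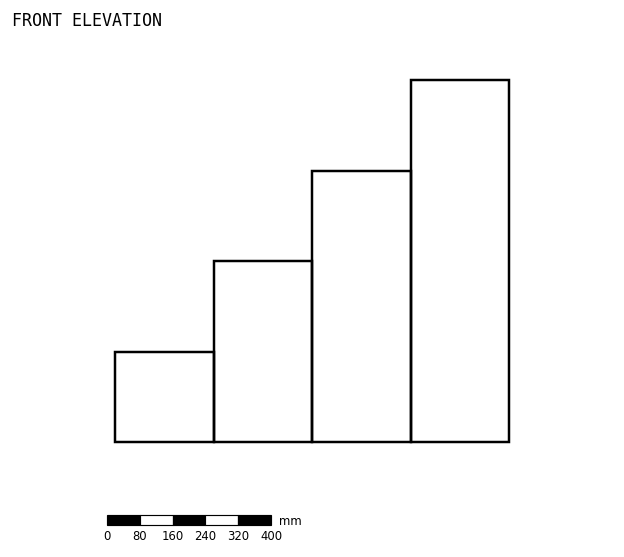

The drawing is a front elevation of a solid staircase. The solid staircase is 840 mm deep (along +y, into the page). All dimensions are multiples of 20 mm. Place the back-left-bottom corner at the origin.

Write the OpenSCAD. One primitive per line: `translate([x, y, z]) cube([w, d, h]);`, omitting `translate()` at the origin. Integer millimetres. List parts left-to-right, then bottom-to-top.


cube([240, 840, 220]);
translate([240, 0, 0]) cube([240, 840, 440]);
translate([480, 0, 0]) cube([240, 840, 660]);
translate([720, 0, 0]) cube([240, 840, 880]);


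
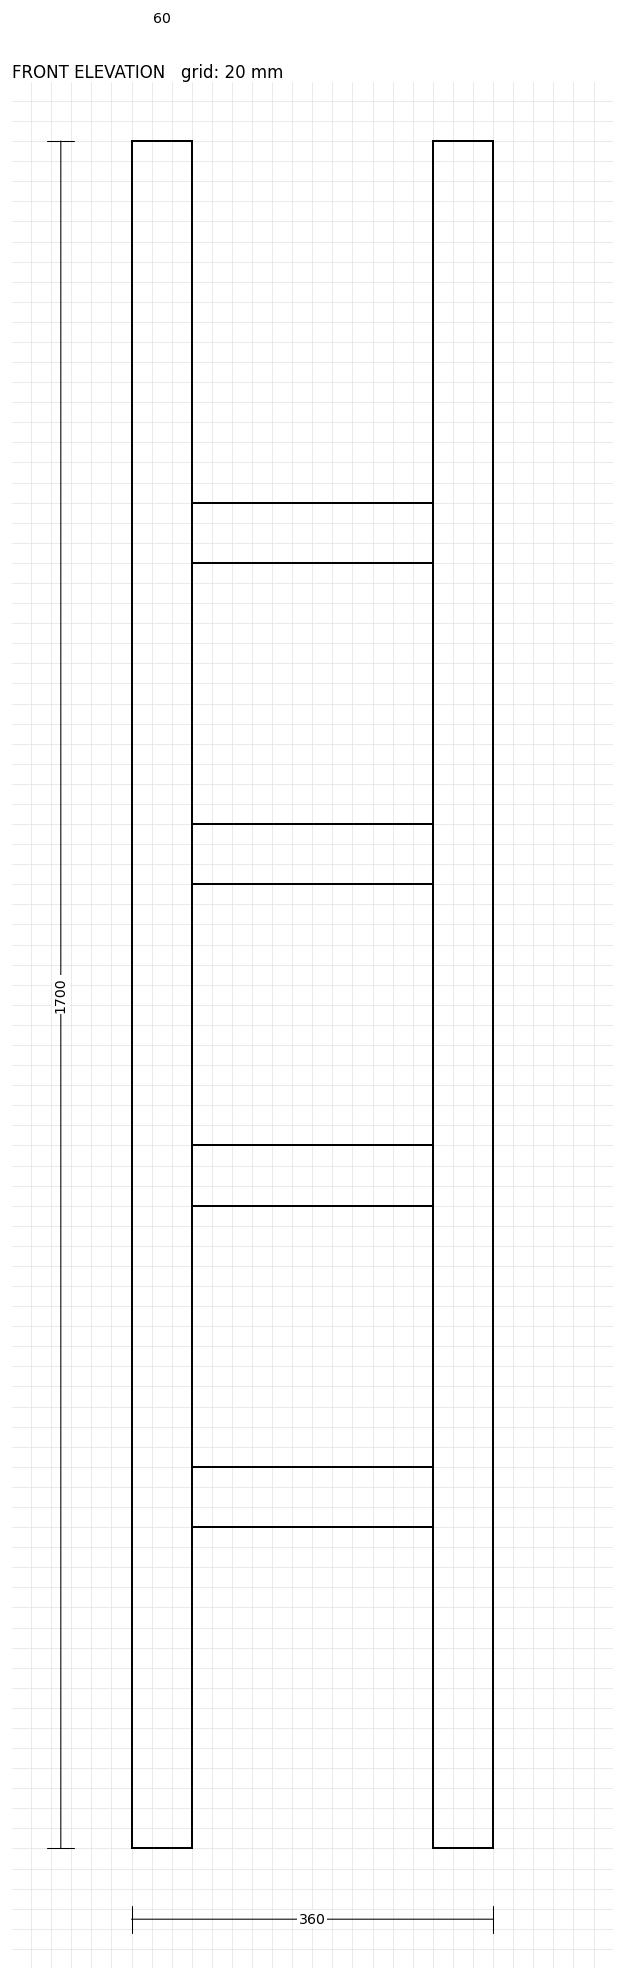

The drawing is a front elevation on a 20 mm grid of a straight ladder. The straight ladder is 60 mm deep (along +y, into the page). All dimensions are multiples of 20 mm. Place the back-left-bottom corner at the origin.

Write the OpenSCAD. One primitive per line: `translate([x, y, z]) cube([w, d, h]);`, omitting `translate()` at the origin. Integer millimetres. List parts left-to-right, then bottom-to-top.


cube([60, 60, 1700]);
translate([60, 0, 320]) cube([240, 60, 60]);
translate([60, 0, 640]) cube([240, 60, 60]);
translate([60, 0, 960]) cube([240, 60, 60]);
translate([60, 0, 1280]) cube([240, 60, 60]);
translate([300, 0, 0]) cube([60, 60, 1700]);
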